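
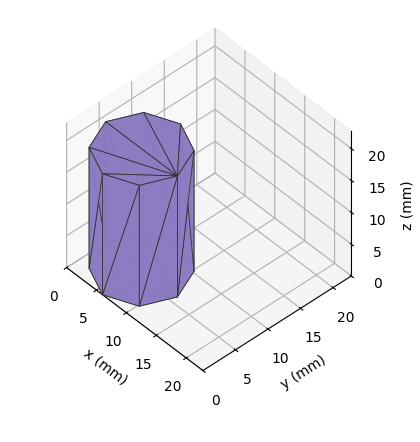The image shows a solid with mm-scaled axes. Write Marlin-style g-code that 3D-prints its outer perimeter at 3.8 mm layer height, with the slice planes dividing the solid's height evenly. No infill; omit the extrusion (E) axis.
Reading the render: the shape is a regular 8-sided prism (a cylinder approximated with 8 flat sides), circumscribed radius ≈ 6 mm, height ≈ 19 mm (dimensions read to the nearest mm from the axis ticks). For the g-code, the solid's height is divided into equal slices at the stated Δz and each level perimeter traced with G1 moves after a G0 lift.

; perimeter-only toolpath
G21 ; units = mm
G90 ; absolute positioning
G28 ; home
; layer 1
G0 Z3.8
G0 X12.0 Y6.0
G1 X10.2 Y10.2
G1 X6.0 Y12.0
G1 X1.8 Y10.2
G1 X0.0 Y6.0
G1 X1.8 Y1.8
G1 X6.0 Y0.0
G1 X10.2 Y1.8
G1 X12.0 Y6.0
; layer 2
G0 Z7.6
G0 X12.0 Y6.0
G1 X10.2 Y10.2
G1 X6.0 Y12.0
G1 X1.8 Y10.2
G1 X0.0 Y6.0
G1 X1.8 Y1.8
G1 X6.0 Y0.0
G1 X10.2 Y1.8
G1 X12.0 Y6.0
; layer 3
G0 Z11.4
G0 X12.0 Y6.0
G1 X10.2 Y10.2
G1 X6.0 Y12.0
G1 X1.8 Y10.2
G1 X0.0 Y6.0
G1 X1.8 Y1.8
G1 X6.0 Y0.0
G1 X10.2 Y1.8
G1 X12.0 Y6.0
; layer 4
G0 Z15.2
G0 X12.0 Y6.0
G1 X10.2 Y10.2
G1 X6.0 Y12.0
G1 X1.8 Y10.2
G1 X0.0 Y6.0
G1 X1.8 Y1.8
G1 X6.0 Y0.0
G1 X10.2 Y1.8
G1 X12.0 Y6.0
; layer 5
G0 Z19.0
G0 X12.0 Y6.0
G1 X10.2 Y10.2
G1 X6.0 Y12.0
G1 X1.8 Y10.2
G1 X0.0 Y6.0
G1 X1.8 Y1.8
G1 X6.0 Y0.0
G1 X10.2 Y1.8
G1 X12.0 Y6.0
M2 ; end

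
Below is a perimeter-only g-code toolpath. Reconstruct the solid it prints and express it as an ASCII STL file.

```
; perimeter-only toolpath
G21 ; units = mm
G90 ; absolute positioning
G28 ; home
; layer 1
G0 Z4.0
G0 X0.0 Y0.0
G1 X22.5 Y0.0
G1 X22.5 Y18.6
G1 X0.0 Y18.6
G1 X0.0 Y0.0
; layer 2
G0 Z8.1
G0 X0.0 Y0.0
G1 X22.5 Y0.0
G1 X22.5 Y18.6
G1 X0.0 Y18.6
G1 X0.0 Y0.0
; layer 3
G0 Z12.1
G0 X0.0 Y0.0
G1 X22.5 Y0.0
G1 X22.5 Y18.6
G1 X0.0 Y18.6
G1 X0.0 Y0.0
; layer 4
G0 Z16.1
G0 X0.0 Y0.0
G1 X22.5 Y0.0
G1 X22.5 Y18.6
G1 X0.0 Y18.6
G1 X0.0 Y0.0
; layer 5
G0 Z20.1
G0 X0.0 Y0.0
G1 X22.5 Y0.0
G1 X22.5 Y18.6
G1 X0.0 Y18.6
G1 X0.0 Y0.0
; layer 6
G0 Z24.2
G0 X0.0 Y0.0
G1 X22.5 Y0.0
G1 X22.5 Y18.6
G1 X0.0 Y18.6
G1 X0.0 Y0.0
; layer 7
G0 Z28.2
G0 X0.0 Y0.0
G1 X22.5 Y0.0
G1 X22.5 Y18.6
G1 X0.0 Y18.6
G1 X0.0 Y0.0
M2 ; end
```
solid part
  facet normal 0.0000 0.0000 -1.0000
    outer loop
      vertex 22.5 18.6 0.0
      vertex 22.5 0.0 0.0
      vertex 0.0 0.0 0.0
    endloop
  endfacet
  facet normal 0.0000 0.0000 -1.0000
    outer loop
      vertex 0.0 18.6 0.0
      vertex 22.5 18.6 0.0
      vertex 0.0 0.0 0.0
    endloop
  endfacet
  facet normal 0.0000 0.0000 1.0000
    outer loop
      vertex 0.0 0.0 28.2
      vertex 22.5 0.0 28.2
      vertex 22.5 18.6 28.2
    endloop
  endfacet
  facet normal 0.0000 0.0000 1.0000
    outer loop
      vertex 0.0 0.0 28.2
      vertex 22.5 18.6 28.2
      vertex 0.0 18.6 28.2
    endloop
  endfacet
  facet normal 0.0000 -1.0000 0.0000
    outer loop
      vertex 0.0 0.0 0.0
      vertex 22.5 0.0 0.0
      vertex 22.5 0.0 28.2
    endloop
  endfacet
  facet normal 0.0000 -1.0000 0.0000
    outer loop
      vertex 0.0 0.0 0.0
      vertex 22.5 0.0 28.2
      vertex 0.0 0.0 28.2
    endloop
  endfacet
  facet normal 0.0000 1.0000 0.0000
    outer loop
      vertex 22.5 18.6 28.2
      vertex 22.5 18.6 0.0
      vertex 0.0 18.6 0.0
    endloop
  endfacet
  facet normal 0.0000 1.0000 0.0000
    outer loop
      vertex 0.0 18.6 28.2
      vertex 22.5 18.6 28.2
      vertex 0.0 18.6 0.0
    endloop
  endfacet
  facet normal -1.0000 0.0000 0.0000
    outer loop
      vertex 0.0 18.6 28.2
      vertex 0.0 18.6 0.0
      vertex 0.0 0.0 0.0
    endloop
  endfacet
  facet normal -1.0000 0.0000 0.0000
    outer loop
      vertex 0.0 0.0 28.2
      vertex 0.0 18.6 28.2
      vertex 0.0 0.0 0.0
    endloop
  endfacet
  facet normal 1.0000 0.0000 0.0000
    outer loop
      vertex 22.5 0.0 0.0
      vertex 22.5 18.6 0.0
      vertex 22.5 18.6 28.2
    endloop
  endfacet
  facet normal 1.0000 0.0000 0.0000
    outer loop
      vertex 22.5 0.0 0.0
      vertex 22.5 18.6 28.2
      vertex 22.5 0.0 28.2
    endloop
  endfacet
endsolid part

The G0 Z moves step by Δz≈4.0 mm. Every layer's G1 loop is the same polygon, so the solid is a straight extrusion of it from z=0 to z≈28.2. Closing with flat bottom and top caps and triangulating gives 12 facets — a rectangular box, roughly 22.5 × 18.6 mm footprint and 28.2 mm tall.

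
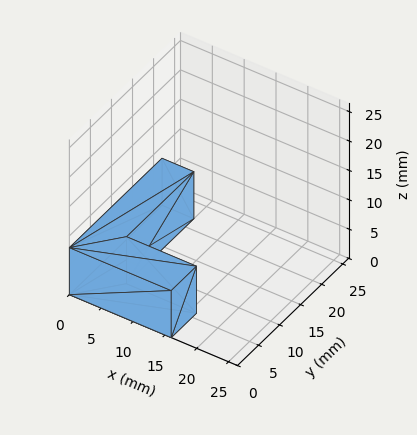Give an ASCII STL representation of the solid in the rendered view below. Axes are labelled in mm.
Reading the render: the shape is an L-shaped prism: outer 16 × 22 mm, arm thicknesses ≈ 6 mm (horizontal) and 5 mm (vertical), extruded 8 mm in z (dimensions read to the nearest mm from the axis ticks). For the STL, each face is triangulated and given an outward normal.

solid part
  facet normal 0.0000 0.0000 -1.0000
    outer loop
      vertex 16.00 6.00 0.00
      vertex 16.00 0.00 0.00
      vertex 0.00 0.00 0.00
    endloop
  endfacet
  facet normal 0.0000 0.0000 -1.0000
    outer loop
      vertex 5.00 6.00 0.00
      vertex 16.00 6.00 0.00
      vertex 0.00 0.00 0.00
    endloop
  endfacet
  facet normal 0.0000 0.0000 -1.0000
    outer loop
      vertex 5.00 22.00 0.00
      vertex 5.00 6.00 0.00
      vertex 0.00 0.00 0.00
    endloop
  endfacet
  facet normal 0.0000 0.0000 -1.0000
    outer loop
      vertex 0.00 22.00 0.00
      vertex 5.00 22.00 0.00
      vertex 0.00 0.00 0.00
    endloop
  endfacet
  facet normal 0.0000 0.0000 1.0000
    outer loop
      vertex 0.00 0.00 8.00
      vertex 16.00 0.00 8.00
      vertex 16.00 6.00 8.00
    endloop
  endfacet
  facet normal 0.0000 0.0000 1.0000
    outer loop
      vertex 0.00 0.00 8.00
      vertex 16.00 6.00 8.00
      vertex 5.00 6.00 8.00
    endloop
  endfacet
  facet normal 0.0000 0.0000 1.0000
    outer loop
      vertex 0.00 0.00 8.00
      vertex 5.00 6.00 8.00
      vertex 5.00 22.00 8.00
    endloop
  endfacet
  facet normal 0.0000 0.0000 1.0000
    outer loop
      vertex 0.00 0.00 8.00
      vertex 5.00 22.00 8.00
      vertex 0.00 22.00 8.00
    endloop
  endfacet
  facet normal 0.0000 -1.0000 0.0000
    outer loop
      vertex 0.00 0.00 0.00
      vertex 16.00 0.00 0.00
      vertex 16.00 0.00 8.00
    endloop
  endfacet
  facet normal 0.0000 -1.0000 0.0000
    outer loop
      vertex 0.00 0.00 0.00
      vertex 16.00 0.00 8.00
      vertex 0.00 0.00 8.00
    endloop
  endfacet
  facet normal 1.0000 0.0000 0.0000
    outer loop
      vertex 16.00 0.00 0.00
      vertex 16.00 6.00 0.00
      vertex 16.00 6.00 8.00
    endloop
  endfacet
  facet normal 1.0000 0.0000 0.0000
    outer loop
      vertex 16.00 0.00 0.00
      vertex 16.00 6.00 8.00
      vertex 16.00 0.00 8.00
    endloop
  endfacet
  facet normal 0.0000 1.0000 0.0000
    outer loop
      vertex 16.00 6.00 0.00
      vertex 5.00 6.00 0.00
      vertex 5.00 6.00 8.00
    endloop
  endfacet
  facet normal 0.0000 1.0000 0.0000
    outer loop
      vertex 16.00 6.00 0.00
      vertex 5.00 6.00 8.00
      vertex 16.00 6.00 8.00
    endloop
  endfacet
  facet normal 1.0000 0.0000 0.0000
    outer loop
      vertex 5.00 6.00 0.00
      vertex 5.00 22.00 0.00
      vertex 5.00 22.00 8.00
    endloop
  endfacet
  facet normal 1.0000 0.0000 0.0000
    outer loop
      vertex 5.00 6.00 0.00
      vertex 5.00 22.00 8.00
      vertex 5.00 6.00 8.00
    endloop
  endfacet
  facet normal 0.0000 1.0000 0.0000
    outer loop
      vertex 5.00 22.00 0.00
      vertex 0.00 22.00 0.00
      vertex 0.00 22.00 8.00
    endloop
  endfacet
  facet normal 0.0000 1.0000 0.0000
    outer loop
      vertex 5.00 22.00 0.00
      vertex 0.00 22.00 8.00
      vertex 5.00 22.00 8.00
    endloop
  endfacet
  facet normal -1.0000 0.0000 0.0000
    outer loop
      vertex 0.00 22.00 0.00
      vertex 0.00 0.00 0.00
      vertex 0.00 0.00 8.00
    endloop
  endfacet
  facet normal -1.0000 0.0000 0.0000
    outer loop
      vertex 0.00 22.00 0.00
      vertex 0.00 0.00 8.00
      vertex 0.00 22.00 8.00
    endloop
  endfacet
endsolid part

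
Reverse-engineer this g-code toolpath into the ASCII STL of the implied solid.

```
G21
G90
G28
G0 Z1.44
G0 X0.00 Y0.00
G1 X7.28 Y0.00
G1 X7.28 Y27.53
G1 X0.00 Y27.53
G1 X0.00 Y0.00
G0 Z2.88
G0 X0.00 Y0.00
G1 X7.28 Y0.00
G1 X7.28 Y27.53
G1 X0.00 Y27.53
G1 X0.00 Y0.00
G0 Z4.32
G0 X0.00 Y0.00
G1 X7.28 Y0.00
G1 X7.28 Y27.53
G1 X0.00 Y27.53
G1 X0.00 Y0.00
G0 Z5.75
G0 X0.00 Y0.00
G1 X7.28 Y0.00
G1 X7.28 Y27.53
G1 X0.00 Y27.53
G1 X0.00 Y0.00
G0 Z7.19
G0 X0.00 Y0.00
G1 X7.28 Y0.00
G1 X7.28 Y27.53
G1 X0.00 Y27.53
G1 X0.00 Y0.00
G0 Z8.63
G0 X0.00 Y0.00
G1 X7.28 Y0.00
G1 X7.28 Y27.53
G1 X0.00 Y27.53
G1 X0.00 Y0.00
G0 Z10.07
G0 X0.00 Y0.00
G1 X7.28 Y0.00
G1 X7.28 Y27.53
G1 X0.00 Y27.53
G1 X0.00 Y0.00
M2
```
solid part
  facet normal 0.0000 0.0000 -1.0000
    outer loop
      vertex 7.28 27.53 0.00
      vertex 7.28 0.00 0.00
      vertex 0.00 0.00 0.00
    endloop
  endfacet
  facet normal 0.0000 0.0000 -1.0000
    outer loop
      vertex 0.00 27.53 0.00
      vertex 7.28 27.53 0.00
      vertex 0.00 0.00 0.00
    endloop
  endfacet
  facet normal 0.0000 0.0000 1.0000
    outer loop
      vertex 0.00 0.00 10.07
      vertex 7.28 0.00 10.07
      vertex 7.28 27.53 10.07
    endloop
  endfacet
  facet normal 0.0000 0.0000 1.0000
    outer loop
      vertex 0.00 0.00 10.07
      vertex 7.28 27.53 10.07
      vertex 0.00 27.53 10.07
    endloop
  endfacet
  facet normal 0.0000 -1.0000 0.0000
    outer loop
      vertex 0.00 0.00 0.00
      vertex 7.28 0.00 0.00
      vertex 7.28 0.00 10.07
    endloop
  endfacet
  facet normal 0.0000 -1.0000 0.0000
    outer loop
      vertex 0.00 0.00 0.00
      vertex 7.28 0.00 10.07
      vertex 0.00 0.00 10.07
    endloop
  endfacet
  facet normal 0.0000 1.0000 0.0000
    outer loop
      vertex 7.28 27.53 10.07
      vertex 7.28 27.53 0.00
      vertex 0.00 27.53 0.00
    endloop
  endfacet
  facet normal 0.0000 1.0000 0.0000
    outer loop
      vertex 0.00 27.53 10.07
      vertex 7.28 27.53 10.07
      vertex 0.00 27.53 0.00
    endloop
  endfacet
  facet normal -1.0000 0.0000 0.0000
    outer loop
      vertex 0.00 27.53 10.07
      vertex 0.00 27.53 0.00
      vertex 0.00 0.00 0.00
    endloop
  endfacet
  facet normal -1.0000 0.0000 0.0000
    outer loop
      vertex 0.00 0.00 10.07
      vertex 0.00 27.53 10.07
      vertex 0.00 0.00 0.00
    endloop
  endfacet
  facet normal 1.0000 0.0000 0.0000
    outer loop
      vertex 7.28 0.00 0.00
      vertex 7.28 27.53 0.00
      vertex 7.28 27.53 10.07
    endloop
  endfacet
  facet normal 1.0000 0.0000 0.0000
    outer loop
      vertex 7.28 0.00 0.00
      vertex 7.28 27.53 10.07
      vertex 7.28 0.00 10.07
    endloop
  endfacet
endsolid part

The G0 Z moves step by Δz≈1.44 mm. Every layer's G1 loop is the same polygon, so the solid is a straight extrusion of it from z=0 to z≈10.1. Closing with flat bottom and top caps and triangulating gives 12 facets — a rectangular box, roughly 7.28 × 27.5 mm footprint and 10.1 mm tall.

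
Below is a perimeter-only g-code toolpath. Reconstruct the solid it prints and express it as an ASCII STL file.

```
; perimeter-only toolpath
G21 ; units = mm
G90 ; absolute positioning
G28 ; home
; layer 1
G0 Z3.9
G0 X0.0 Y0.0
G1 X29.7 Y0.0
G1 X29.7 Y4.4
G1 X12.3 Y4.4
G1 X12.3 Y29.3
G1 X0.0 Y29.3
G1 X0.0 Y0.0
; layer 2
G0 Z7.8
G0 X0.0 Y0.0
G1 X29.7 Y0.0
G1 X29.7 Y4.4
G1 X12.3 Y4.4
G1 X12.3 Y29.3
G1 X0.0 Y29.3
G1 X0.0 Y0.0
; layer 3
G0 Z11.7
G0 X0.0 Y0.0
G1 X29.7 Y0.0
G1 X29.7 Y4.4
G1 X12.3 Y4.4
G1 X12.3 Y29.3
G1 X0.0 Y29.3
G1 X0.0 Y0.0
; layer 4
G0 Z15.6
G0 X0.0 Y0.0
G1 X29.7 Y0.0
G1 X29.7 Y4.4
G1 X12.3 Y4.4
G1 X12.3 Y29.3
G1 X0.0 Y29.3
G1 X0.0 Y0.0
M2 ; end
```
solid part
  facet normal 0.0000 0.0000 -1.0000
    outer loop
      vertex 29.7 4.4 0.0
      vertex 29.7 0.0 0.0
      vertex 0.0 0.0 0.0
    endloop
  endfacet
  facet normal 0.0000 0.0000 -1.0000
    outer loop
      vertex 12.3 4.4 0.0
      vertex 29.7 4.4 0.0
      vertex 0.0 0.0 0.0
    endloop
  endfacet
  facet normal 0.0000 0.0000 -1.0000
    outer loop
      vertex 12.3 29.3 0.0
      vertex 12.3 4.4 0.0
      vertex 0.0 0.0 0.0
    endloop
  endfacet
  facet normal 0.0000 0.0000 -1.0000
    outer loop
      vertex 0.0 29.3 0.0
      vertex 12.3 29.3 0.0
      vertex 0.0 0.0 0.0
    endloop
  endfacet
  facet normal 0.0000 0.0000 1.0000
    outer loop
      vertex 0.0 0.0 15.6
      vertex 29.7 0.0 15.6
      vertex 29.7 4.4 15.6
    endloop
  endfacet
  facet normal 0.0000 0.0000 1.0000
    outer loop
      vertex 0.0 0.0 15.6
      vertex 29.7 4.4 15.6
      vertex 12.3 4.4 15.6
    endloop
  endfacet
  facet normal 0.0000 0.0000 1.0000
    outer loop
      vertex 0.0 0.0 15.6
      vertex 12.3 4.4 15.6
      vertex 12.3 29.3 15.6
    endloop
  endfacet
  facet normal 0.0000 0.0000 1.0000
    outer loop
      vertex 0.0 0.0 15.6
      vertex 12.3 29.3 15.6
      vertex 0.0 29.3 15.6
    endloop
  endfacet
  facet normal 0.0000 -1.0000 0.0000
    outer loop
      vertex 0.0 0.0 0.0
      vertex 29.7 0.0 0.0
      vertex 29.7 0.0 15.6
    endloop
  endfacet
  facet normal 0.0000 -1.0000 0.0000
    outer loop
      vertex 0.0 0.0 0.0
      vertex 29.7 0.0 15.6
      vertex 0.0 0.0 15.6
    endloop
  endfacet
  facet normal 1.0000 0.0000 0.0000
    outer loop
      vertex 29.7 0.0 0.0
      vertex 29.7 4.4 0.0
      vertex 29.7 4.4 15.6
    endloop
  endfacet
  facet normal 1.0000 0.0000 0.0000
    outer loop
      vertex 29.7 0.0 0.0
      vertex 29.7 4.4 15.6
      vertex 29.7 0.0 15.6
    endloop
  endfacet
  facet normal 0.0000 1.0000 0.0000
    outer loop
      vertex 29.7 4.4 0.0
      vertex 12.3 4.4 0.0
      vertex 12.3 4.4 15.6
    endloop
  endfacet
  facet normal 0.0000 1.0000 0.0000
    outer loop
      vertex 29.7 4.4 0.0
      vertex 12.3 4.4 15.6
      vertex 29.7 4.4 15.6
    endloop
  endfacet
  facet normal 1.0000 0.0000 0.0000
    outer loop
      vertex 12.3 4.4 0.0
      vertex 12.3 29.3 0.0
      vertex 12.3 29.3 15.6
    endloop
  endfacet
  facet normal 1.0000 0.0000 0.0000
    outer loop
      vertex 12.3 4.4 0.0
      vertex 12.3 29.3 15.6
      vertex 12.3 4.4 15.6
    endloop
  endfacet
  facet normal 0.0000 1.0000 0.0000
    outer loop
      vertex 12.3 29.3 0.0
      vertex 0.0 29.3 0.0
      vertex 0.0 29.3 15.6
    endloop
  endfacet
  facet normal 0.0000 1.0000 0.0000
    outer loop
      vertex 12.3 29.3 0.0
      vertex 0.0 29.3 15.6
      vertex 12.3 29.3 15.6
    endloop
  endfacet
  facet normal -1.0000 0.0000 0.0000
    outer loop
      vertex 0.0 29.3 0.0
      vertex 0.0 0.0 0.0
      vertex 0.0 0.0 15.6
    endloop
  endfacet
  facet normal -1.0000 0.0000 0.0000
    outer loop
      vertex 0.0 29.3 0.0
      vertex 0.0 0.0 15.6
      vertex 0.0 29.3 15.6
    endloop
  endfacet
endsolid part

The G0 Z moves step by Δz≈3.9 mm. Every layer's G1 loop is the same polygon, so the solid is a straight extrusion of it from z=0 to z≈15.6. Closing with flat bottom and top caps and triangulating gives 20 facets — an L-shaped prism: outer 29.7 × 29.3 mm, arm thicknesses ≈ 4.4 mm (horizontal) and 12.3 mm (vertical), extruded 15.6 mm in z.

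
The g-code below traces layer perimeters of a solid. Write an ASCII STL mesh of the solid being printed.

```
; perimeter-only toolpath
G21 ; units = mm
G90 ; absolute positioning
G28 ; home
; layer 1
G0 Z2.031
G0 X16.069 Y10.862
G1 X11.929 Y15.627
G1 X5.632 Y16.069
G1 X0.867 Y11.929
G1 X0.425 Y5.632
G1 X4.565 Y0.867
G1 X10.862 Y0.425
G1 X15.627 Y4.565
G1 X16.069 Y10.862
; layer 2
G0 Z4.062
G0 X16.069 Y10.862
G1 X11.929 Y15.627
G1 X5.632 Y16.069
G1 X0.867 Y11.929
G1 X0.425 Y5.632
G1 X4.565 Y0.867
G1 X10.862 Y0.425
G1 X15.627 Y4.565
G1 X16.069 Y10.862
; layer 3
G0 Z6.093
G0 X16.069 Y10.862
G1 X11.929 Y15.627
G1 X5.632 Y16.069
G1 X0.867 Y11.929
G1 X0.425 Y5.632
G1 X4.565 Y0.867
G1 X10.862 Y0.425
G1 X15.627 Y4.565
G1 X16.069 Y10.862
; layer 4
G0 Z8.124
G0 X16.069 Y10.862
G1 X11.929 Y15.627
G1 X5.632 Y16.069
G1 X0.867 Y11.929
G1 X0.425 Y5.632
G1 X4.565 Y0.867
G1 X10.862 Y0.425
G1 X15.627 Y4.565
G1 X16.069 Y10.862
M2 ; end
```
solid part
  facet normal 0.0000 0.0000 -1.0000
    outer loop
      vertex 5.632 16.069 0.000
      vertex 11.929 15.627 0.000
      vertex 16.069 10.862 0.000
    endloop
  endfacet
  facet normal 0.0000 0.0000 -1.0000
    outer loop
      vertex 0.867 11.929 0.000
      vertex 5.632 16.069 0.000
      vertex 16.069 10.862 0.000
    endloop
  endfacet
  facet normal 0.0000 0.0000 -1.0000
    outer loop
      vertex 0.425 5.632 0.000
      vertex 0.867 11.929 0.000
      vertex 16.069 10.862 0.000
    endloop
  endfacet
  facet normal 0.0000 0.0000 -1.0000
    outer loop
      vertex 4.565 0.867 0.000
      vertex 0.425 5.632 0.000
      vertex 16.069 10.862 0.000
    endloop
  endfacet
  facet normal 0.0000 0.0000 -1.0000
    outer loop
      vertex 10.862 0.425 0.000
      vertex 4.565 0.867 0.000
      vertex 16.069 10.862 0.000
    endloop
  endfacet
  facet normal 0.0000 0.0000 -1.0000
    outer loop
      vertex 15.627 4.565 0.000
      vertex 10.862 0.425 0.000
      vertex 16.069 10.862 0.000
    endloop
  endfacet
  facet normal 0.0000 0.0000 1.0000
    outer loop
      vertex 16.069 10.862 8.124
      vertex 11.929 15.627 8.124
      vertex 5.632 16.069 8.124
    endloop
  endfacet
  facet normal 0.0000 0.0000 1.0000
    outer loop
      vertex 16.069 10.862 8.124
      vertex 5.632 16.069 8.124
      vertex 0.867 11.929 8.124
    endloop
  endfacet
  facet normal 0.0000 0.0000 1.0000
    outer loop
      vertex 16.069 10.862 8.124
      vertex 0.867 11.929 8.124
      vertex 0.425 5.632 8.124
    endloop
  endfacet
  facet normal 0.0000 0.0000 1.0000
    outer loop
      vertex 16.069 10.862 8.124
      vertex 0.425 5.632 8.124
      vertex 4.565 0.867 8.124
    endloop
  endfacet
  facet normal 0.0000 0.0000 1.0000
    outer loop
      vertex 16.069 10.862 8.124
      vertex 4.565 0.867 8.124
      vertex 10.862 0.425 8.124
    endloop
  endfacet
  facet normal 0.0000 0.0000 1.0000
    outer loop
      vertex 16.069 10.862 8.124
      vertex 10.862 0.425 8.124
      vertex 15.627 4.565 8.124
    endloop
  endfacet
  facet normal 0.7549 0.6559 0.0000
    outer loop
      vertex 16.069 10.862 0.000
      vertex 11.929 15.627 0.000
      vertex 11.929 15.627 8.124
    endloop
  endfacet
  facet normal 0.7549 0.6559 0.0000
    outer loop
      vertex 16.069 10.862 0.000
      vertex 11.929 15.627 8.124
      vertex 16.069 10.862 8.124
    endloop
  endfacet
  facet normal 0.0700 0.9975 0.0000
    outer loop
      vertex 11.929 15.627 0.000
      vertex 5.632 16.069 0.000
      vertex 5.632 16.069 8.124
    endloop
  endfacet
  facet normal 0.0700 0.9975 0.0000
    outer loop
      vertex 11.929 15.627 0.000
      vertex 5.632 16.069 8.124
      vertex 11.929 15.627 8.124
    endloop
  endfacet
  facet normal -0.6559 0.7549 0.0000
    outer loop
      vertex 5.632 16.069 0.000
      vertex 0.867 11.929 0.000
      vertex 0.867 11.929 8.124
    endloop
  endfacet
  facet normal -0.6559 0.7549 0.0000
    outer loop
      vertex 5.632 16.069 0.000
      vertex 0.867 11.929 8.124
      vertex 5.632 16.069 8.124
    endloop
  endfacet
  facet normal -0.9975 0.0700 0.0000
    outer loop
      vertex 0.867 11.929 0.000
      vertex 0.425 5.632 0.000
      vertex 0.425 5.632 8.124
    endloop
  endfacet
  facet normal -0.9975 0.0700 0.0000
    outer loop
      vertex 0.867 11.929 0.000
      vertex 0.425 5.632 8.124
      vertex 0.867 11.929 8.124
    endloop
  endfacet
  facet normal -0.7549 -0.6559 0.0000
    outer loop
      vertex 0.425 5.632 0.000
      vertex 4.565 0.867 0.000
      vertex 4.565 0.867 8.124
    endloop
  endfacet
  facet normal -0.7549 -0.6559 0.0000
    outer loop
      vertex 0.425 5.632 0.000
      vertex 4.565 0.867 8.124
      vertex 0.425 5.632 8.124
    endloop
  endfacet
  facet normal -0.0700 -0.9975 0.0000
    outer loop
      vertex 4.565 0.867 0.000
      vertex 10.862 0.425 0.000
      vertex 10.862 0.425 8.124
    endloop
  endfacet
  facet normal -0.0700 -0.9975 0.0000
    outer loop
      vertex 4.565 0.867 0.000
      vertex 10.862 0.425 8.124
      vertex 4.565 0.867 8.124
    endloop
  endfacet
  facet normal 0.6559 -0.7549 0.0000
    outer loop
      vertex 10.862 0.425 0.000
      vertex 15.627 4.565 0.000
      vertex 15.627 4.565 8.124
    endloop
  endfacet
  facet normal 0.6559 -0.7549 0.0000
    outer loop
      vertex 10.862 0.425 0.000
      vertex 15.627 4.565 8.124
      vertex 10.862 0.425 8.124
    endloop
  endfacet
  facet normal 0.9975 -0.0700 0.0000
    outer loop
      vertex 15.627 4.565 0.000
      vertex 16.069 10.862 0.000
      vertex 16.069 10.862 8.124
    endloop
  endfacet
  facet normal 0.9975 -0.0700 0.0000
    outer loop
      vertex 15.627 4.565 0.000
      vertex 16.069 10.862 8.124
      vertex 15.627 4.565 8.124
    endloop
  endfacet
endsolid part

The G0 Z moves step by Δz≈2.031 mm. Every layer's G1 loop is the same polygon, so the solid is a straight extrusion of it from z=0 to z≈8.12. Closing with flat bottom and top caps and triangulating gives 28 facets — a regular 8-sided prism (a cylinder approximated with 8 flat sides), circumscribed radius ≈ 8.25 mm, height ≈ 8.12 mm.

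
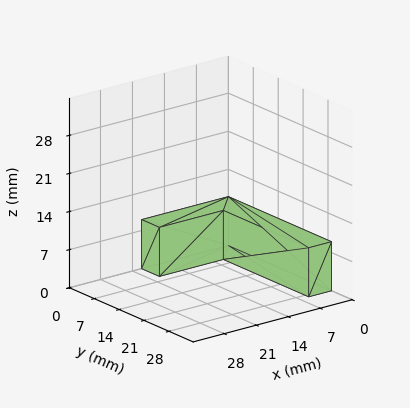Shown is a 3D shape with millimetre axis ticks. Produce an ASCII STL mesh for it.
Reading the render: the shape is an L-shaped prism: outer 19 × 29 mm, arm thicknesses ≈ 5 mm (horizontal) and 5 mm (vertical), extruded 9 mm in z (dimensions read to the nearest mm from the axis ticks). For the STL, each face is triangulated and given an outward normal.

solid part
  facet normal 0.0000 0.0000 -1.0000
    outer loop
      vertex 19.00 5.00 0.00
      vertex 19.00 0.00 0.00
      vertex 0.00 0.00 0.00
    endloop
  endfacet
  facet normal 0.0000 0.0000 -1.0000
    outer loop
      vertex 5.00 5.00 0.00
      vertex 19.00 5.00 0.00
      vertex 0.00 0.00 0.00
    endloop
  endfacet
  facet normal 0.0000 0.0000 -1.0000
    outer loop
      vertex 5.00 29.00 0.00
      vertex 5.00 5.00 0.00
      vertex 0.00 0.00 0.00
    endloop
  endfacet
  facet normal 0.0000 0.0000 -1.0000
    outer loop
      vertex 0.00 29.00 0.00
      vertex 5.00 29.00 0.00
      vertex 0.00 0.00 0.00
    endloop
  endfacet
  facet normal 0.0000 0.0000 1.0000
    outer loop
      vertex 0.00 0.00 9.00
      vertex 19.00 0.00 9.00
      vertex 19.00 5.00 9.00
    endloop
  endfacet
  facet normal 0.0000 0.0000 1.0000
    outer loop
      vertex 0.00 0.00 9.00
      vertex 19.00 5.00 9.00
      vertex 5.00 5.00 9.00
    endloop
  endfacet
  facet normal 0.0000 0.0000 1.0000
    outer loop
      vertex 0.00 0.00 9.00
      vertex 5.00 5.00 9.00
      vertex 5.00 29.00 9.00
    endloop
  endfacet
  facet normal 0.0000 0.0000 1.0000
    outer loop
      vertex 0.00 0.00 9.00
      vertex 5.00 29.00 9.00
      vertex 0.00 29.00 9.00
    endloop
  endfacet
  facet normal 0.0000 -1.0000 0.0000
    outer loop
      vertex 0.00 0.00 0.00
      vertex 19.00 0.00 0.00
      vertex 19.00 0.00 9.00
    endloop
  endfacet
  facet normal 0.0000 -1.0000 0.0000
    outer loop
      vertex 0.00 0.00 0.00
      vertex 19.00 0.00 9.00
      vertex 0.00 0.00 9.00
    endloop
  endfacet
  facet normal 1.0000 0.0000 0.0000
    outer loop
      vertex 19.00 0.00 0.00
      vertex 19.00 5.00 0.00
      vertex 19.00 5.00 9.00
    endloop
  endfacet
  facet normal 1.0000 0.0000 0.0000
    outer loop
      vertex 19.00 0.00 0.00
      vertex 19.00 5.00 9.00
      vertex 19.00 0.00 9.00
    endloop
  endfacet
  facet normal 0.0000 1.0000 0.0000
    outer loop
      vertex 19.00 5.00 0.00
      vertex 5.00 5.00 0.00
      vertex 5.00 5.00 9.00
    endloop
  endfacet
  facet normal 0.0000 1.0000 0.0000
    outer loop
      vertex 19.00 5.00 0.00
      vertex 5.00 5.00 9.00
      vertex 19.00 5.00 9.00
    endloop
  endfacet
  facet normal 1.0000 0.0000 0.0000
    outer loop
      vertex 5.00 5.00 0.00
      vertex 5.00 29.00 0.00
      vertex 5.00 29.00 9.00
    endloop
  endfacet
  facet normal 1.0000 0.0000 0.0000
    outer loop
      vertex 5.00 5.00 0.00
      vertex 5.00 29.00 9.00
      vertex 5.00 5.00 9.00
    endloop
  endfacet
  facet normal 0.0000 1.0000 0.0000
    outer loop
      vertex 5.00 29.00 0.00
      vertex 0.00 29.00 0.00
      vertex 0.00 29.00 9.00
    endloop
  endfacet
  facet normal 0.0000 1.0000 0.0000
    outer loop
      vertex 5.00 29.00 0.00
      vertex 0.00 29.00 9.00
      vertex 5.00 29.00 9.00
    endloop
  endfacet
  facet normal -1.0000 0.0000 0.0000
    outer loop
      vertex 0.00 29.00 0.00
      vertex 0.00 0.00 0.00
      vertex 0.00 0.00 9.00
    endloop
  endfacet
  facet normal -1.0000 0.0000 0.0000
    outer loop
      vertex 0.00 29.00 0.00
      vertex 0.00 0.00 9.00
      vertex 0.00 29.00 9.00
    endloop
  endfacet
endsolid part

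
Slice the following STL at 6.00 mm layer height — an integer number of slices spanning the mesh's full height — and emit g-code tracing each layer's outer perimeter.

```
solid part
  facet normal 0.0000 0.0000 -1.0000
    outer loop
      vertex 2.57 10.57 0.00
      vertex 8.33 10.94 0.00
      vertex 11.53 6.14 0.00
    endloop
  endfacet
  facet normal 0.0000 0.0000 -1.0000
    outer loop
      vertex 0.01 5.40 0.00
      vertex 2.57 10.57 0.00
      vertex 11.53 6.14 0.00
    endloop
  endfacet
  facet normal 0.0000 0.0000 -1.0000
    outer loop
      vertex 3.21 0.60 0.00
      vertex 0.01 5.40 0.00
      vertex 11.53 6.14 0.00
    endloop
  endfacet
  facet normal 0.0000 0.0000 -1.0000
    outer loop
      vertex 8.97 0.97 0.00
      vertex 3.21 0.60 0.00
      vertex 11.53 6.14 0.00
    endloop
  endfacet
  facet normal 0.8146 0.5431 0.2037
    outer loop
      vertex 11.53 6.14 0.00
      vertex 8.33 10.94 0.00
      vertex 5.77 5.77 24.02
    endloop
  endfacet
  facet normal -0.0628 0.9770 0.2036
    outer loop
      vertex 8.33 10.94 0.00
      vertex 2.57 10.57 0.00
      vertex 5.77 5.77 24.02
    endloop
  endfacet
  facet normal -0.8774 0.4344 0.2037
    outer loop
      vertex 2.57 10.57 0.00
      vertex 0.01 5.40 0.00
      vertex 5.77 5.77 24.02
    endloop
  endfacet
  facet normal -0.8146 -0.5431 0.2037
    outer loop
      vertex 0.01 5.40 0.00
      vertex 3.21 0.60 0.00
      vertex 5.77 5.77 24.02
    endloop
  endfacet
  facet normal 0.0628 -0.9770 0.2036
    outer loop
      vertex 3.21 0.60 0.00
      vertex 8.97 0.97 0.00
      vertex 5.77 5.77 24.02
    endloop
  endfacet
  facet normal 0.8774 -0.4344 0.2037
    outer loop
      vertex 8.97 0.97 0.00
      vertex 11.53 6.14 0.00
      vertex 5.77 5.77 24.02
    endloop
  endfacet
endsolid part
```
; perimeter-only toolpath
G21 ; units = mm
G90 ; absolute positioning
G28 ; home
; layer 1
G0 Z6.00
G0 X10.09 Y6.05
G1 X7.69 Y9.65
G1 X3.37 Y9.37
G1 X1.45 Y5.49
G1 X3.85 Y1.89
G1 X8.17 Y2.17
G1 X10.09 Y6.05
; layer 2
G0 Z12.01
G0 X8.65 Y5.96
G1 X7.05 Y8.36
G1 X4.17 Y8.17
G1 X2.89 Y5.58
G1 X4.49 Y3.18
G1 X7.37 Y3.37
G1 X8.65 Y5.96
; layer 3
G0 Z18.02
G0 X7.21 Y5.86
G1 X6.41 Y7.06
G1 X4.97 Y6.97
G1 X4.33 Y5.68
G1 X5.13 Y4.48
G1 X6.57 Y4.57
G1 X7.21 Y5.86
M2 ; end

The solid is a regular 6-sided pyramid, base circumscribed radius ≈ 5.77 mm, apex at z ≈ 24 mm. Slicing at Δz = 6.00 mm — 4 equal slices spanning the solid's height, so layer i sits at z = i·h/4 — gives 3 non-empty perimeters. Each is a 6-segment closed polygon; G0 lifts to the layer z and rapids to the start vertex, then G1 traces the edges. The cross-section shrinks linearly with z (the slice at the apex is degenerate and omitted).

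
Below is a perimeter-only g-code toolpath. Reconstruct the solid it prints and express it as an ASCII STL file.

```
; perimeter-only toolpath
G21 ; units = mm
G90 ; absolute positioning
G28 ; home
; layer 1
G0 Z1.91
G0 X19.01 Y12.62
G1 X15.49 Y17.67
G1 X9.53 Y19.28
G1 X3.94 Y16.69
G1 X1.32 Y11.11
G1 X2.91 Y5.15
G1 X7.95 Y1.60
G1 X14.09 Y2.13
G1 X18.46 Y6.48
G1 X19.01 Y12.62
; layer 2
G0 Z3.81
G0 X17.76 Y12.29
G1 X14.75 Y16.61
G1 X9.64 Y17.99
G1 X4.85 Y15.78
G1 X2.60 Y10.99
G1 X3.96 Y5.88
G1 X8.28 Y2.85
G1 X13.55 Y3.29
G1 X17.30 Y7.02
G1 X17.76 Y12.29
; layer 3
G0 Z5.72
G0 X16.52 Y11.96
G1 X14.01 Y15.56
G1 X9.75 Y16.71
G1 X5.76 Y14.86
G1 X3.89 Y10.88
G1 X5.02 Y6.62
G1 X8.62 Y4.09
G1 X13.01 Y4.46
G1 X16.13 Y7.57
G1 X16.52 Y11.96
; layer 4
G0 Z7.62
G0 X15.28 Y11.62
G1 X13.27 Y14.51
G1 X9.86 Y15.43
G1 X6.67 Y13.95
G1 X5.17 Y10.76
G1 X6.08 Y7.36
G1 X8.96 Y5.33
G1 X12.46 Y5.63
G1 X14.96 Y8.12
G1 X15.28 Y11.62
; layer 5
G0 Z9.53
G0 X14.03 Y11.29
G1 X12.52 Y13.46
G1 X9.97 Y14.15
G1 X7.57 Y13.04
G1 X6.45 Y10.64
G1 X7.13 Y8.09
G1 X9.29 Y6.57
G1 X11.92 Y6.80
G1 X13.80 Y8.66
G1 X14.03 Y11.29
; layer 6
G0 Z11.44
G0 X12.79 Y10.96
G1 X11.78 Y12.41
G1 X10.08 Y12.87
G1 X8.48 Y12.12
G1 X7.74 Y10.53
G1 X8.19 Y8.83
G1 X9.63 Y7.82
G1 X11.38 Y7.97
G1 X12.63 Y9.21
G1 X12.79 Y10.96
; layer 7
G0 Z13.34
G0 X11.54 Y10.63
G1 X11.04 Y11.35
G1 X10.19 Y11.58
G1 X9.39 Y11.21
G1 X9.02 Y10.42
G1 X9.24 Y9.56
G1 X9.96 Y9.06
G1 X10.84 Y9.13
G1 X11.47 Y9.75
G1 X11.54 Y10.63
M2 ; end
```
solid part
  facet normal 0.0000 0.0000 -1.0000
    outer loop
      vertex 9.42 20.56 0.00
      vertex 16.23 18.72 0.00
      vertex 20.25 12.95 0.00
    endloop
  endfacet
  facet normal 0.0000 0.0000 -1.0000
    outer loop
      vertex 3.03 17.60 0.00
      vertex 9.42 20.56 0.00
      vertex 20.25 12.95 0.00
    endloop
  endfacet
  facet normal 0.0000 0.0000 -1.0000
    outer loop
      vertex 0.04 11.22 0.00
      vertex 3.03 17.60 0.00
      vertex 20.25 12.95 0.00
    endloop
  endfacet
  facet normal 0.0000 0.0000 -1.0000
    outer loop
      vertex 1.85 4.41 0.00
      vertex 0.04 11.22 0.00
      vertex 20.25 12.95 0.00
    endloop
  endfacet
  facet normal 0.0000 0.0000 -1.0000
    outer loop
      vertex 7.61 0.36 0.00
      vertex 1.85 4.41 0.00
      vertex 20.25 12.95 0.00
    endloop
  endfacet
  facet normal 0.0000 0.0000 -1.0000
    outer loop
      vertex 14.63 0.96 0.00
      vertex 7.61 0.36 0.00
      vertex 20.25 12.95 0.00
    endloop
  endfacet
  facet normal 0.0000 0.0000 -1.0000
    outer loop
      vertex 19.63 5.93 0.00
      vertex 14.63 0.96 0.00
      vertex 20.25 12.95 0.00
    endloop
  endfacet
  facet normal 0.6928 0.4826 0.5359
    outer loop
      vertex 20.25 12.95 0.00
      vertex 16.23 18.72 0.00
      vertex 10.30 10.30 15.25
    endloop
  endfacet
  facet normal 0.2202 0.8152 0.5357
    outer loop
      vertex 16.23 18.72 0.00
      vertex 9.42 20.56 0.00
      vertex 10.30 10.30 15.25
    endloop
  endfacet
  facet normal -0.3549 0.7661 0.5359
    outer loop
      vertex 9.42 20.56 0.00
      vertex 3.03 17.60 0.00
      vertex 10.30 10.30 15.25
    endloop
  endfacet
  facet normal -0.7645 0.3583 0.5359
    outer loop
      vertex 3.03 17.60 0.00
      vertex 0.04 11.22 0.00
      vertex 10.30 10.30 15.25
    endloop
  endfacet
  facet normal -0.8160 -0.2169 0.5359
    outer loop
      vertex 0.04 11.22 0.00
      vertex 1.85 4.41 0.00
      vertex 10.30 10.30 15.25
    endloop
  endfacet
  facet normal -0.4856 -0.6907 0.5358
    outer loop
      vertex 1.85 4.41 0.00
      vertex 7.61 0.36 0.00
      vertex 10.30 10.30 15.25
    endloop
  endfacet
  facet normal 0.0719 -0.8413 0.5357
    outer loop
      vertex 7.61 0.36 0.00
      vertex 14.63 0.96 0.00
      vertex 10.30 10.30 15.25
    endloop
  endfacet
  facet normal 0.5953 -0.5988 0.5358
    outer loop
      vertex 14.63 0.96 0.00
      vertex 19.63 5.93 0.00
      vertex 10.30 10.30 15.25
    endloop
  endfacet
  facet normal 0.8410 -0.0743 0.5358
    outer loop
      vertex 19.63 5.93 0.00
      vertex 20.25 12.95 0.00
      vertex 10.30 10.30 15.25
    endloop
  endfacet
endsolid part

The G0 Z moves step by Δz≈1.91 mm. The G1 loops shrink linearly with z, so the solid tapers from its base footprint up to z≈15.2. Closing with a flat bottom cap and the tapered top and triangulating gives 16 facets — a regular 9-sided pyramid, base circumscribed radius ≈ 10.3 mm, apex at z ≈ 15.2 mm.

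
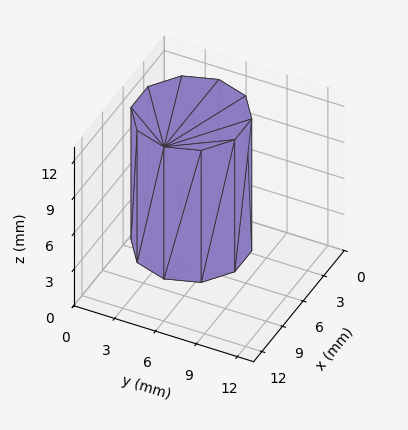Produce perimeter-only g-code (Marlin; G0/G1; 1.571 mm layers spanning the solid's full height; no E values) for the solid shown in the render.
Reading the render: the shape is a regular 10-sided prism (a cylinder approximated with 10 flat sides), circumscribed radius ≈ 4 mm, height ≈ 11 mm (dimensions read to the nearest mm from the axis ticks). For the g-code, the solid's height is divided into equal slices at the stated Δz and each level perimeter traced with G1 moves after a G0 lift.

; perimeter-only toolpath
G21 ; units = mm
G90 ; absolute positioning
G28 ; home
; layer 1
G0 Z1.571
G0 X8.000 Y4.000
G1 X7.236 Y6.351
G1 X5.236 Y7.804
G1 X2.764 Y7.804
G1 X0.764 Y6.351
G1 X0.000 Y4.000
G1 X0.764 Y1.649
G1 X2.764 Y0.196
G1 X5.236 Y0.196
G1 X7.236 Y1.649
G1 X8.000 Y4.000
; layer 2
G0 Z3.143
G0 X8.000 Y4.000
G1 X7.236 Y6.351
G1 X5.236 Y7.804
G1 X2.764 Y7.804
G1 X0.764 Y6.351
G1 X0.000 Y4.000
G1 X0.764 Y1.649
G1 X2.764 Y0.196
G1 X5.236 Y0.196
G1 X7.236 Y1.649
G1 X8.000 Y4.000
; layer 3
G0 Z4.714
G0 X8.000 Y4.000
G1 X7.236 Y6.351
G1 X5.236 Y7.804
G1 X2.764 Y7.804
G1 X0.764 Y6.351
G1 X0.000 Y4.000
G1 X0.764 Y1.649
G1 X2.764 Y0.196
G1 X5.236 Y0.196
G1 X7.236 Y1.649
G1 X8.000 Y4.000
; layer 4
G0 Z6.286
G0 X8.000 Y4.000
G1 X7.236 Y6.351
G1 X5.236 Y7.804
G1 X2.764 Y7.804
G1 X0.764 Y6.351
G1 X0.000 Y4.000
G1 X0.764 Y1.649
G1 X2.764 Y0.196
G1 X5.236 Y0.196
G1 X7.236 Y1.649
G1 X8.000 Y4.000
; layer 5
G0 Z7.857
G0 X8.000 Y4.000
G1 X7.236 Y6.351
G1 X5.236 Y7.804
G1 X2.764 Y7.804
G1 X0.764 Y6.351
G1 X0.000 Y4.000
G1 X0.764 Y1.649
G1 X2.764 Y0.196
G1 X5.236 Y0.196
G1 X7.236 Y1.649
G1 X8.000 Y4.000
; layer 6
G0 Z9.429
G0 X8.000 Y4.000
G1 X7.236 Y6.351
G1 X5.236 Y7.804
G1 X2.764 Y7.804
G1 X0.764 Y6.351
G1 X0.000 Y4.000
G1 X0.764 Y1.649
G1 X2.764 Y0.196
G1 X5.236 Y0.196
G1 X7.236 Y1.649
G1 X8.000 Y4.000
; layer 7
G0 Z11.000
G0 X8.000 Y4.000
G1 X7.236 Y6.351
G1 X5.236 Y7.804
G1 X2.764 Y7.804
G1 X0.764 Y6.351
G1 X0.000 Y4.000
G1 X0.764 Y1.649
G1 X2.764 Y0.196
G1 X5.236 Y0.196
G1 X7.236 Y1.649
G1 X8.000 Y4.000
M2 ; end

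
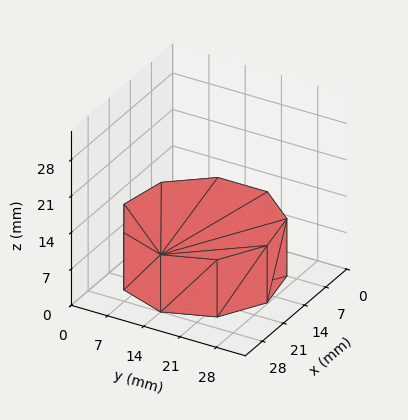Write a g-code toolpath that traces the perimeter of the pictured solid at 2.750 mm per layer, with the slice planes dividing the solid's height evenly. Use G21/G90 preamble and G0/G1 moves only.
Reading the render: the shape is a regular 9-sided prism (a cylinder approximated with 9 flat sides), circumscribed radius ≈ 14 mm, height ≈ 11 mm (dimensions read to the nearest mm from the axis ticks). For the g-code, the solid's height is divided into equal slices at the stated Δz and each level perimeter traced with G1 moves after a G0 lift.

; perimeter-only toolpath
G21 ; units = mm
G90 ; absolute positioning
G28 ; home
; layer 1
G0 Z2.750
G0 X28.000 Y14.000
G1 X24.725 Y22.999
G1 X16.431 Y27.787
G1 X7.000 Y26.124
G1 X0.844 Y18.788
G1 X0.844 Y9.212
G1 X7.000 Y1.876
G1 X16.431 Y0.213
G1 X24.725 Y5.001
G1 X28.000 Y14.000
; layer 2
G0 Z5.500
G0 X28.000 Y14.000
G1 X24.725 Y22.999
G1 X16.431 Y27.787
G1 X7.000 Y26.124
G1 X0.844 Y18.788
G1 X0.844 Y9.212
G1 X7.000 Y1.876
G1 X16.431 Y0.213
G1 X24.725 Y5.001
G1 X28.000 Y14.000
; layer 3
G0 Z8.250
G0 X28.000 Y14.000
G1 X24.725 Y22.999
G1 X16.431 Y27.787
G1 X7.000 Y26.124
G1 X0.844 Y18.788
G1 X0.844 Y9.212
G1 X7.000 Y1.876
G1 X16.431 Y0.213
G1 X24.725 Y5.001
G1 X28.000 Y14.000
; layer 4
G0 Z11.000
G0 X28.000 Y14.000
G1 X24.725 Y22.999
G1 X16.431 Y27.787
G1 X7.000 Y26.124
G1 X0.844 Y18.788
G1 X0.844 Y9.212
G1 X7.000 Y1.876
G1 X16.431 Y0.213
G1 X24.725 Y5.001
G1 X28.000 Y14.000
M2 ; end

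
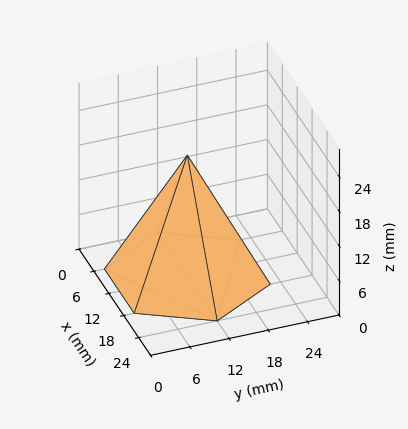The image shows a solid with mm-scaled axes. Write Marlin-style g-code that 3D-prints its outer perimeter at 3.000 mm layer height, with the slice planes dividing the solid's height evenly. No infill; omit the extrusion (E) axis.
Reading the render: the shape is a regular 6-sided pyramid, base circumscribed radius ≈ 12 mm, apex at z ≈ 21 mm (dimensions read to the nearest mm from the axis ticks). For the g-code, the solid's height is divided into equal slices at the stated Δz and each level perimeter traced with G1 moves after a G0 lift.

; perimeter-only toolpath
G21 ; units = mm
G90 ; absolute positioning
G28 ; home
; layer 1
G0 Z3.000
G0 X22.286 Y12.000
G1 X17.143 Y20.907
G1 X6.857 Y20.907
G1 X1.714 Y12.000
G1 X6.857 Y3.093
G1 X17.143 Y3.093
G1 X22.286 Y12.000
; layer 2
G0 Z6.000
G0 X20.571 Y12.000
G1 X16.286 Y19.423
G1 X7.714 Y19.423
G1 X3.429 Y12.000
G1 X7.714 Y4.577
G1 X16.286 Y4.577
G1 X20.571 Y12.000
; layer 3
G0 Z9.000
G0 X18.857 Y12.000
G1 X15.429 Y17.938
G1 X8.571 Y17.938
G1 X5.143 Y12.000
G1 X8.571 Y6.062
G1 X15.429 Y6.062
G1 X18.857 Y12.000
; layer 4
G0 Z12.000
G0 X17.143 Y12.000
G1 X14.571 Y16.454
G1 X9.429 Y16.454
G1 X6.857 Y12.000
G1 X9.429 Y7.546
G1 X14.571 Y7.546
G1 X17.143 Y12.000
; layer 5
G0 Z15.000
G0 X15.429 Y12.000
G1 X13.714 Y14.969
G1 X10.286 Y14.969
G1 X8.571 Y12.000
G1 X10.286 Y9.031
G1 X13.714 Y9.031
G1 X15.429 Y12.000
; layer 6
G0 Z18.000
G0 X13.714 Y12.000
G1 X12.857 Y13.485
G1 X11.143 Y13.485
G1 X10.286 Y12.000
G1 X11.143 Y10.515
G1 X12.857 Y10.515
G1 X13.714 Y12.000
M2 ; end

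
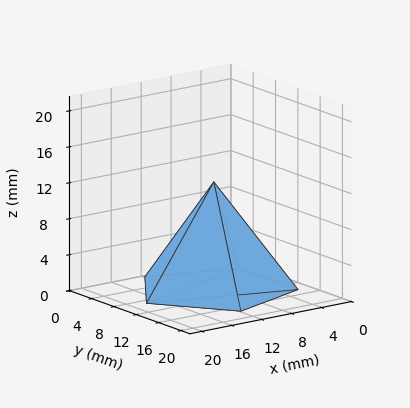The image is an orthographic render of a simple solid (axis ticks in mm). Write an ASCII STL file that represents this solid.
Reading the render: the shape is a regular 5-sided pyramid, base circumscribed radius ≈ 9 mm, apex at z ≈ 12 mm (dimensions read to the nearest mm from the axis ticks). For the STL, each face is triangulated and given an outward normal.

solid part
  facet normal 0.0000 0.0000 -1.0000
    outer loop
      vertex 1.7 14.3 0.0
      vertex 11.8 17.6 0.0
      vertex 18.0 9.0 0.0
    endloop
  endfacet
  facet normal 0.0000 0.0000 -1.0000
    outer loop
      vertex 1.7 3.7 0.0
      vertex 1.7 14.3 0.0
      vertex 18.0 9.0 0.0
    endloop
  endfacet
  facet normal 0.0000 0.0000 -1.0000
    outer loop
      vertex 11.8 0.4 0.0
      vertex 1.7 3.7 0.0
      vertex 18.0 9.0 0.0
    endloop
  endfacet
  facet normal 0.6930 0.4996 0.5198
    outer loop
      vertex 18.0 9.0 0.0
      vertex 11.8 17.6 0.0
      vertex 9.0 9.0 12.0
    endloop
  endfacet
  facet normal -0.2653 0.8119 0.5200
    outer loop
      vertex 11.8 17.6 0.0
      vertex 1.7 14.3 0.0
      vertex 9.0 9.0 12.0
    endloop
  endfacet
  facet normal -0.8543 0.0000 0.5197
    outer loop
      vertex 1.7 14.3 0.0
      vertex 1.7 3.7 0.0
      vertex 9.0 9.0 12.0
    endloop
  endfacet
  facet normal -0.2653 -0.8119 0.5200
    outer loop
      vertex 1.7 3.7 0.0
      vertex 11.8 0.4 0.0
      vertex 9.0 9.0 12.0
    endloop
  endfacet
  facet normal 0.6930 -0.4996 0.5198
    outer loop
      vertex 11.8 0.4 0.0
      vertex 18.0 9.0 0.0
      vertex 9.0 9.0 12.0
    endloop
  endfacet
endsolid part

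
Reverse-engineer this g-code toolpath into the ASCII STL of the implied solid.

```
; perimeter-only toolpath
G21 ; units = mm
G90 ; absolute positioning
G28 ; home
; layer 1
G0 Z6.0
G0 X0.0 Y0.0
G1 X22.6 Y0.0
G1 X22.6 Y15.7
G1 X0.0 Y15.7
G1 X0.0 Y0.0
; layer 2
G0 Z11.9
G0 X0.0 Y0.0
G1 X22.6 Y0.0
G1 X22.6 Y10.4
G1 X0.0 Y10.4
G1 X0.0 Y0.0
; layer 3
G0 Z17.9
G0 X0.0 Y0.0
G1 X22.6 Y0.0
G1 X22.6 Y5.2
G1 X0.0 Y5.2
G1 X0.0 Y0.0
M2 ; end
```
solid part
  facet normal 0.0000 0.0000 -1.0000
    outer loop
      vertex 22.6 20.9 0.0
      vertex 22.6 0.0 0.0
      vertex 0.0 0.0 0.0
    endloop
  endfacet
  facet normal 0.0000 0.0000 -1.0000
    outer loop
      vertex 0.0 20.9 0.0
      vertex 22.6 20.9 0.0
      vertex 0.0 0.0 0.0
    endloop
  endfacet
  facet normal 0.0000 -1.0000 0.0000
    outer loop
      vertex 0.0 0.0 0.0
      vertex 22.6 0.0 0.0
      vertex 22.6 0.0 23.9
    endloop
  endfacet
  facet normal 0.0000 -1.0000 0.0000
    outer loop
      vertex 0.0 0.0 0.0
      vertex 22.6 0.0 23.9
      vertex 0.0 0.0 23.9
    endloop
  endfacet
  facet normal 0.0000 0.7528 0.6583
    outer loop
      vertex 0.0 0.0 23.9
      vertex 22.6 0.0 23.9
      vertex 22.6 20.9 0.0
    endloop
  endfacet
  facet normal 0.0000 0.7528 0.6583
    outer loop
      vertex 0.0 0.0 23.9
      vertex 22.6 20.9 0.0
      vertex 0.0 20.9 0.0
    endloop
  endfacet
  facet normal -1.0000 0.0000 0.0000
    outer loop
      vertex 0.0 0.0 23.9
      vertex 0.0 20.9 0.0
      vertex 0.0 0.0 0.0
    endloop
  endfacet
  facet normal 1.0000 0.0000 0.0000
    outer loop
      vertex 22.6 0.0 0.0
      vertex 22.6 20.9 0.0
      vertex 22.6 0.0 23.9
    endloop
  endfacet
endsolid part

The G0 Z moves step by Δz≈6.0 mm. The G1 loops shrink linearly with z, so the solid tapers from its base footprint up to z≈23.9. Closing with a flat bottom cap and the tapered top and triangulating gives 8 facets — a wedge (ramp): 22.6 × 20.9 mm base, rising to 23.9 mm along the y=0 edge and sloping linearly to z=0 at y=20.9.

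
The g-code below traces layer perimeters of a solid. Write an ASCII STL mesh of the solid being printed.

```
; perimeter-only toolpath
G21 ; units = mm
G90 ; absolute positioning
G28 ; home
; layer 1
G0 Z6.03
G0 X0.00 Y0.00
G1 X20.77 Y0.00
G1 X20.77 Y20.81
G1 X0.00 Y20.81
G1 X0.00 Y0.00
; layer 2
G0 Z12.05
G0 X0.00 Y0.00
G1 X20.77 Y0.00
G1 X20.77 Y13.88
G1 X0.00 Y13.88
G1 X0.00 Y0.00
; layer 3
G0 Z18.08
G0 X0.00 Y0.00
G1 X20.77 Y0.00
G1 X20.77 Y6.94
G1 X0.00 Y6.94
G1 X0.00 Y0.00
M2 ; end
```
solid part
  facet normal 0.0000 0.0000 -1.0000
    outer loop
      vertex 20.77 27.75 0.00
      vertex 20.77 0.00 0.00
      vertex 0.00 0.00 0.00
    endloop
  endfacet
  facet normal 0.0000 0.0000 -1.0000
    outer loop
      vertex 0.00 27.75 0.00
      vertex 20.77 27.75 0.00
      vertex 0.00 0.00 0.00
    endloop
  endfacet
  facet normal 0.0000 -1.0000 0.0000
    outer loop
      vertex 0.00 0.00 0.00
      vertex 20.77 0.00 0.00
      vertex 20.77 0.00 24.10
    endloop
  endfacet
  facet normal 0.0000 -1.0000 0.0000
    outer loop
      vertex 0.00 0.00 0.00
      vertex 20.77 0.00 24.10
      vertex 0.00 0.00 24.10
    endloop
  endfacet
  facet normal 0.0000 0.6557 0.7550
    outer loop
      vertex 0.00 0.00 24.10
      vertex 20.77 0.00 24.10
      vertex 20.77 27.75 0.00
    endloop
  endfacet
  facet normal 0.0000 0.6557 0.7550
    outer loop
      vertex 0.00 0.00 24.10
      vertex 20.77 27.75 0.00
      vertex 0.00 27.75 0.00
    endloop
  endfacet
  facet normal -1.0000 0.0000 0.0000
    outer loop
      vertex 0.00 0.00 24.10
      vertex 0.00 27.75 0.00
      vertex 0.00 0.00 0.00
    endloop
  endfacet
  facet normal 1.0000 0.0000 0.0000
    outer loop
      vertex 20.77 0.00 0.00
      vertex 20.77 27.75 0.00
      vertex 20.77 0.00 24.10
    endloop
  endfacet
endsolid part

The G0 Z moves step by Δz≈6.03 mm. The G1 loops shrink linearly with z, so the solid tapers from its base footprint up to z≈24.1. Closing with a flat bottom cap and the tapered top and triangulating gives 8 facets — a wedge (ramp): 20.8 × 27.8 mm base, rising to 24.1 mm along the y=0 edge and sloping linearly to z=0 at y=27.8.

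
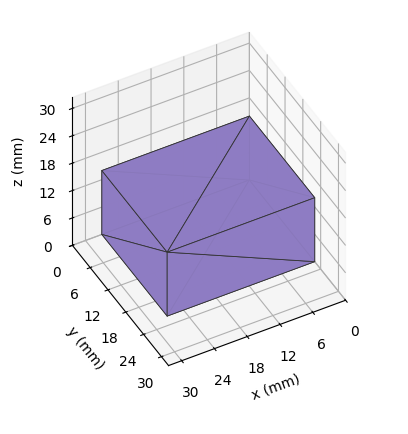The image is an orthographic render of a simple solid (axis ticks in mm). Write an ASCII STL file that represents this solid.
Reading the render: the shape is a rectangular box, roughly 27 × 22 mm footprint and 14 mm tall (dimensions read to the nearest mm from the axis ticks). For the STL, each face is triangulated and given an outward normal.

solid part
  facet normal 0.0000 0.0000 -1.0000
    outer loop
      vertex 27.00 22.00 0.00
      vertex 27.00 0.00 0.00
      vertex 0.00 0.00 0.00
    endloop
  endfacet
  facet normal 0.0000 0.0000 -1.0000
    outer loop
      vertex 0.00 22.00 0.00
      vertex 27.00 22.00 0.00
      vertex 0.00 0.00 0.00
    endloop
  endfacet
  facet normal 0.0000 0.0000 1.0000
    outer loop
      vertex 0.00 0.00 14.00
      vertex 27.00 0.00 14.00
      vertex 27.00 22.00 14.00
    endloop
  endfacet
  facet normal 0.0000 0.0000 1.0000
    outer loop
      vertex 0.00 0.00 14.00
      vertex 27.00 22.00 14.00
      vertex 0.00 22.00 14.00
    endloop
  endfacet
  facet normal 0.0000 -1.0000 0.0000
    outer loop
      vertex 0.00 0.00 0.00
      vertex 27.00 0.00 0.00
      vertex 27.00 0.00 14.00
    endloop
  endfacet
  facet normal 0.0000 -1.0000 0.0000
    outer loop
      vertex 0.00 0.00 0.00
      vertex 27.00 0.00 14.00
      vertex 0.00 0.00 14.00
    endloop
  endfacet
  facet normal 0.0000 1.0000 0.0000
    outer loop
      vertex 27.00 22.00 14.00
      vertex 27.00 22.00 0.00
      vertex 0.00 22.00 0.00
    endloop
  endfacet
  facet normal 0.0000 1.0000 0.0000
    outer loop
      vertex 0.00 22.00 14.00
      vertex 27.00 22.00 14.00
      vertex 0.00 22.00 0.00
    endloop
  endfacet
  facet normal -1.0000 0.0000 0.0000
    outer loop
      vertex 0.00 22.00 14.00
      vertex 0.00 22.00 0.00
      vertex 0.00 0.00 0.00
    endloop
  endfacet
  facet normal -1.0000 0.0000 0.0000
    outer loop
      vertex 0.00 0.00 14.00
      vertex 0.00 22.00 14.00
      vertex 0.00 0.00 0.00
    endloop
  endfacet
  facet normal 1.0000 0.0000 0.0000
    outer loop
      vertex 27.00 0.00 0.00
      vertex 27.00 22.00 0.00
      vertex 27.00 22.00 14.00
    endloop
  endfacet
  facet normal 1.0000 0.0000 0.0000
    outer loop
      vertex 27.00 0.00 0.00
      vertex 27.00 22.00 14.00
      vertex 27.00 0.00 14.00
    endloop
  endfacet
endsolid part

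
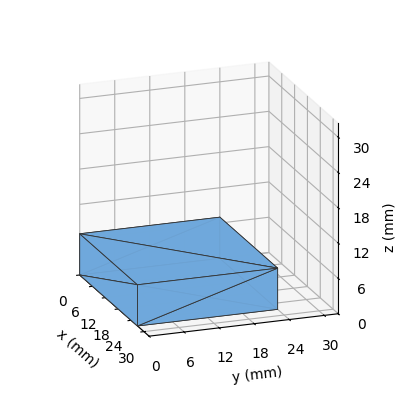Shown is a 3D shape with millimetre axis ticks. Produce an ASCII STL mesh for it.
Reading the render: the shape is a rectangular box, roughly 27 × 24 mm footprint and 7 mm tall (dimensions read to the nearest mm from the axis ticks). For the STL, each face is triangulated and given an outward normal.

solid part
  facet normal 0.0000 0.0000 -1.0000
    outer loop
      vertex 27.0 24.0 0.0
      vertex 27.0 0.0 0.0
      vertex 0.0 0.0 0.0
    endloop
  endfacet
  facet normal 0.0000 0.0000 -1.0000
    outer loop
      vertex 0.0 24.0 0.0
      vertex 27.0 24.0 0.0
      vertex 0.0 0.0 0.0
    endloop
  endfacet
  facet normal 0.0000 0.0000 1.0000
    outer loop
      vertex 0.0 0.0 7.0
      vertex 27.0 0.0 7.0
      vertex 27.0 24.0 7.0
    endloop
  endfacet
  facet normal 0.0000 0.0000 1.0000
    outer loop
      vertex 0.0 0.0 7.0
      vertex 27.0 24.0 7.0
      vertex 0.0 24.0 7.0
    endloop
  endfacet
  facet normal 0.0000 -1.0000 0.0000
    outer loop
      vertex 0.0 0.0 0.0
      vertex 27.0 0.0 0.0
      vertex 27.0 0.0 7.0
    endloop
  endfacet
  facet normal 0.0000 -1.0000 0.0000
    outer loop
      vertex 0.0 0.0 0.0
      vertex 27.0 0.0 7.0
      vertex 0.0 0.0 7.0
    endloop
  endfacet
  facet normal 0.0000 1.0000 0.0000
    outer loop
      vertex 27.0 24.0 7.0
      vertex 27.0 24.0 0.0
      vertex 0.0 24.0 0.0
    endloop
  endfacet
  facet normal 0.0000 1.0000 0.0000
    outer loop
      vertex 0.0 24.0 7.0
      vertex 27.0 24.0 7.0
      vertex 0.0 24.0 0.0
    endloop
  endfacet
  facet normal -1.0000 0.0000 0.0000
    outer loop
      vertex 0.0 24.0 7.0
      vertex 0.0 24.0 0.0
      vertex 0.0 0.0 0.0
    endloop
  endfacet
  facet normal -1.0000 0.0000 0.0000
    outer loop
      vertex 0.0 0.0 7.0
      vertex 0.0 24.0 7.0
      vertex 0.0 0.0 0.0
    endloop
  endfacet
  facet normal 1.0000 0.0000 0.0000
    outer loop
      vertex 27.0 0.0 0.0
      vertex 27.0 24.0 0.0
      vertex 27.0 24.0 7.0
    endloop
  endfacet
  facet normal 1.0000 0.0000 0.0000
    outer loop
      vertex 27.0 0.0 0.0
      vertex 27.0 24.0 7.0
      vertex 27.0 0.0 7.0
    endloop
  endfacet
endsolid part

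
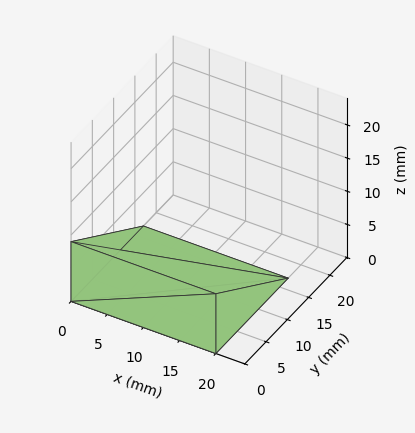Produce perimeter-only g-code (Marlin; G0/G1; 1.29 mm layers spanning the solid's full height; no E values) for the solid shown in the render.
Reading the render: the shape is a wedge (ramp): 20 × 17 mm base, rising to 9 mm along the y=0 edge and sloping linearly to z=0 at y=17 (dimensions read to the nearest mm from the axis ticks). For the g-code, the solid's height is divided into equal slices at the stated Δz and each level perimeter traced with G1 moves after a G0 lift.

; perimeter-only toolpath
G21 ; units = mm
G90 ; absolute positioning
G28 ; home
; layer 1
G0 Z1.29
G0 X0.00 Y0.00
G1 X20.00 Y0.00
G1 X20.00 Y14.57
G1 X0.00 Y14.57
G1 X0.00 Y0.00
; layer 2
G0 Z2.57
G0 X0.00 Y0.00
G1 X20.00 Y0.00
G1 X20.00 Y12.14
G1 X0.00 Y12.14
G1 X0.00 Y0.00
; layer 3
G0 Z3.86
G0 X0.00 Y0.00
G1 X20.00 Y0.00
G1 X20.00 Y9.71
G1 X0.00 Y9.71
G1 X0.00 Y0.00
; layer 4
G0 Z5.14
G0 X0.00 Y0.00
G1 X20.00 Y0.00
G1 X20.00 Y7.29
G1 X0.00 Y7.29
G1 X0.00 Y0.00
; layer 5
G0 Z6.43
G0 X0.00 Y0.00
G1 X20.00 Y0.00
G1 X20.00 Y4.86
G1 X0.00 Y4.86
G1 X0.00 Y0.00
; layer 6
G0 Z7.71
G0 X0.00 Y0.00
G1 X20.00 Y0.00
G1 X20.00 Y2.43
G1 X0.00 Y2.43
G1 X0.00 Y0.00
M2 ; end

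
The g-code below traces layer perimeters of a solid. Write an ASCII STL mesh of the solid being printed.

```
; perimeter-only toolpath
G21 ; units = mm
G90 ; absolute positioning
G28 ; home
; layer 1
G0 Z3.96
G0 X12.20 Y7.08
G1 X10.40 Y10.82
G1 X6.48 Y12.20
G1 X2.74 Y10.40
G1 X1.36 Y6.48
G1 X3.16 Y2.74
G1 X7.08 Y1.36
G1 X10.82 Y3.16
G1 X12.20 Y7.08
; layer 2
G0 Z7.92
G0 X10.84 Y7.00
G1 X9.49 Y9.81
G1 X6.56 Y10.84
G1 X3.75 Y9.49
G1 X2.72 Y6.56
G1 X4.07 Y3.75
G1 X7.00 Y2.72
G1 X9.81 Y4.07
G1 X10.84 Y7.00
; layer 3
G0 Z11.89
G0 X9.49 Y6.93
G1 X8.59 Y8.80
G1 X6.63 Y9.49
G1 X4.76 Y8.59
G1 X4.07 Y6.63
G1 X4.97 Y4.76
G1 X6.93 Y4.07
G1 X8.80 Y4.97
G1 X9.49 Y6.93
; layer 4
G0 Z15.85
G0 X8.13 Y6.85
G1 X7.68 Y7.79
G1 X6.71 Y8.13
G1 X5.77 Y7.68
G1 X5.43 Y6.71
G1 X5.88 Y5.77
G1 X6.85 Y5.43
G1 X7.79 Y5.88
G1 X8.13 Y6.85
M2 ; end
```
solid part
  facet normal 0.0000 0.0000 -1.0000
    outer loop
      vertex 6.41 13.55 0.00
      vertex 11.30 11.83 0.00
      vertex 13.55 7.15 0.00
    endloop
  endfacet
  facet normal 0.0000 0.0000 -1.0000
    outer loop
      vertex 1.73 11.30 0.00
      vertex 6.41 13.55 0.00
      vertex 13.55 7.15 0.00
    endloop
  endfacet
  facet normal 0.0000 0.0000 -1.0000
    outer loop
      vertex 0.01 6.41 0.00
      vertex 1.73 11.30 0.00
      vertex 13.55 7.15 0.00
    endloop
  endfacet
  facet normal 0.0000 0.0000 -1.0000
    outer loop
      vertex 2.26 1.73 0.00
      vertex 0.01 6.41 0.00
      vertex 13.55 7.15 0.00
    endloop
  endfacet
  facet normal 0.0000 0.0000 -1.0000
    outer loop
      vertex 7.15 0.01 0.00
      vertex 2.26 1.73 0.00
      vertex 13.55 7.15 0.00
    endloop
  endfacet
  facet normal 0.0000 0.0000 -1.0000
    outer loop
      vertex 11.83 2.26 0.00
      vertex 7.15 0.01 0.00
      vertex 13.55 7.15 0.00
    endloop
  endfacet
  facet normal 0.8593 0.4131 0.3014
    outer loop
      vertex 13.55 7.15 0.00
      vertex 11.30 11.83 0.00
      vertex 6.78 6.78 19.81
    endloop
  endfacet
  facet normal 0.3164 0.8995 0.3015
    outer loop
      vertex 11.30 11.83 0.00
      vertex 6.41 13.55 0.00
      vertex 6.78 6.78 19.81
    endloop
  endfacet
  facet normal -0.4131 0.8593 0.3014
    outer loop
      vertex 6.41 13.55 0.00
      vertex 1.73 11.30 0.00
      vertex 6.78 6.78 19.81
    endloop
  endfacet
  facet normal -0.8995 0.3164 0.3015
    outer loop
      vertex 1.73 11.30 0.00
      vertex 0.01 6.41 0.00
      vertex 6.78 6.78 19.81
    endloop
  endfacet
  facet normal -0.8593 -0.4131 0.3014
    outer loop
      vertex 0.01 6.41 0.00
      vertex 2.26 1.73 0.00
      vertex 6.78 6.78 19.81
    endloop
  endfacet
  facet normal -0.3164 -0.8995 0.3015
    outer loop
      vertex 2.26 1.73 0.00
      vertex 7.15 0.01 0.00
      vertex 6.78 6.78 19.81
    endloop
  endfacet
  facet normal 0.4131 -0.8593 0.3014
    outer loop
      vertex 7.15 0.01 0.00
      vertex 11.83 2.26 0.00
      vertex 6.78 6.78 19.81
    endloop
  endfacet
  facet normal 0.8995 -0.3164 0.3015
    outer loop
      vertex 11.83 2.26 0.00
      vertex 13.55 7.15 0.00
      vertex 6.78 6.78 19.81
    endloop
  endfacet
endsolid part

The G0 Z moves step by Δz≈3.96 mm. The G1 loops shrink linearly with z, so the solid tapers from its base footprint up to z≈19.8. Closing with a flat bottom cap and the tapered top and triangulating gives 14 facets — a regular 8-sided pyramid, base circumscribed radius ≈ 6.78 mm, apex at z ≈ 19.8 mm.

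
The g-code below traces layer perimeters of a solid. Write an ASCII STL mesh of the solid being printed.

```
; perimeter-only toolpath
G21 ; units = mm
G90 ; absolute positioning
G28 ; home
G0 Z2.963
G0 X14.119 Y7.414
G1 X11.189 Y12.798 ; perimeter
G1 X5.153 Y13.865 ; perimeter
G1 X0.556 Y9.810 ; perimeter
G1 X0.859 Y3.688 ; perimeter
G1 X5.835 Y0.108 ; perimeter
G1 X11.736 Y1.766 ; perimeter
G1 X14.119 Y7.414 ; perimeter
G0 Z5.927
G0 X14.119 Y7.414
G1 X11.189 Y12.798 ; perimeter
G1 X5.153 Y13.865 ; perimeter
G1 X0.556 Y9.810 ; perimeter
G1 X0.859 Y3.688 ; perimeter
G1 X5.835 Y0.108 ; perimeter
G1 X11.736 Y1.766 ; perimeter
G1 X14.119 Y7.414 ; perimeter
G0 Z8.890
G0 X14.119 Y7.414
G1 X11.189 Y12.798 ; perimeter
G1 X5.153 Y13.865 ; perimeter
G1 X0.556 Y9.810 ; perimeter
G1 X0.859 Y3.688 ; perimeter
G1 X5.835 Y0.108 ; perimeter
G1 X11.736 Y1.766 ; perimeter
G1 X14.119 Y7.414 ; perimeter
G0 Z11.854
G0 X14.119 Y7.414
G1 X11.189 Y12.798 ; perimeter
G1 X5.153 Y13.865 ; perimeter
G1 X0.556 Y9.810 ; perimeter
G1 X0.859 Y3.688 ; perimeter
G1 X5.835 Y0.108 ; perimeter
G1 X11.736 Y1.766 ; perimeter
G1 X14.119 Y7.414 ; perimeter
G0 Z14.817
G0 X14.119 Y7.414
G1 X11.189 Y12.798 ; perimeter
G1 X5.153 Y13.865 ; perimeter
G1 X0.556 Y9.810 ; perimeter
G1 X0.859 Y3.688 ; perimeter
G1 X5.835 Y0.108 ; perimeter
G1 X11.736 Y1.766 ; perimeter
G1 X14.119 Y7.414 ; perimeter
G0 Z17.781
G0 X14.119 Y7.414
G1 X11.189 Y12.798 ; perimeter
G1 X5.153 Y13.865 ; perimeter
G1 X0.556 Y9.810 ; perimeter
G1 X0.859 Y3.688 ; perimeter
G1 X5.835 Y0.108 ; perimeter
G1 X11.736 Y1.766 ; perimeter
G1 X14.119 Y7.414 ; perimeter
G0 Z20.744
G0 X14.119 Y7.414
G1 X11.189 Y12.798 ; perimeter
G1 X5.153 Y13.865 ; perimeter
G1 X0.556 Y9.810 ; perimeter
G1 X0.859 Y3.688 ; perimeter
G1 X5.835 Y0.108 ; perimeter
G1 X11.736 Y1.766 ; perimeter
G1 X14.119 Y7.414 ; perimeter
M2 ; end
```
solid part
  facet normal 0.0000 0.0000 -1.0000
    outer loop
      vertex 5.153 13.865 0.000
      vertex 11.189 12.798 0.000
      vertex 14.119 7.414 0.000
    endloop
  endfacet
  facet normal 0.0000 0.0000 -1.0000
    outer loop
      vertex 0.556 9.810 0.000
      vertex 5.153 13.865 0.000
      vertex 14.119 7.414 0.000
    endloop
  endfacet
  facet normal 0.0000 0.0000 -1.0000
    outer loop
      vertex 0.859 3.688 0.000
      vertex 0.556 9.810 0.000
      vertex 14.119 7.414 0.000
    endloop
  endfacet
  facet normal 0.0000 0.0000 -1.0000
    outer loop
      vertex 5.835 0.108 0.000
      vertex 0.859 3.688 0.000
      vertex 14.119 7.414 0.000
    endloop
  endfacet
  facet normal 0.0000 0.0000 -1.0000
    outer loop
      vertex 11.736 1.766 0.000
      vertex 5.835 0.108 0.000
      vertex 14.119 7.414 0.000
    endloop
  endfacet
  facet normal 0.0000 0.0000 1.0000
    outer loop
      vertex 14.119 7.414 20.744
      vertex 11.189 12.798 20.744
      vertex 5.153 13.865 20.744
    endloop
  endfacet
  facet normal 0.0000 0.0000 1.0000
    outer loop
      vertex 14.119 7.414 20.744
      vertex 5.153 13.865 20.744
      vertex 0.556 9.810 20.744
    endloop
  endfacet
  facet normal 0.0000 0.0000 1.0000
    outer loop
      vertex 14.119 7.414 20.744
      vertex 0.556 9.810 20.744
      vertex 0.859 3.688 20.744
    endloop
  endfacet
  facet normal 0.0000 0.0000 1.0000
    outer loop
      vertex 14.119 7.414 20.744
      vertex 0.859 3.688 20.744
      vertex 5.835 0.108 20.744
    endloop
  endfacet
  facet normal 0.0000 0.0000 1.0000
    outer loop
      vertex 14.119 7.414 20.744
      vertex 5.835 0.108 20.744
      vertex 11.736 1.766 20.744
    endloop
  endfacet
  facet normal 0.8784 0.4780 0.0000
    outer loop
      vertex 14.119 7.414 0.000
      vertex 11.189 12.798 0.000
      vertex 11.189 12.798 20.744
    endloop
  endfacet
  facet normal 0.8784 0.4780 0.0000
    outer loop
      vertex 14.119 7.414 0.000
      vertex 11.189 12.798 20.744
      vertex 14.119 7.414 20.744
    endloop
  endfacet
  facet normal 0.1741 0.9847 0.0000
    outer loop
      vertex 11.189 12.798 0.000
      vertex 5.153 13.865 0.000
      vertex 5.153 13.865 20.744
    endloop
  endfacet
  facet normal 0.1741 0.9847 0.0000
    outer loop
      vertex 11.189 12.798 0.000
      vertex 5.153 13.865 20.744
      vertex 11.189 12.798 20.744
    endloop
  endfacet
  facet normal -0.6615 0.7499 0.0000
    outer loop
      vertex 5.153 13.865 0.000
      vertex 0.556 9.810 0.000
      vertex 0.556 9.810 20.744
    endloop
  endfacet
  facet normal -0.6615 0.7499 0.0000
    outer loop
      vertex 5.153 13.865 0.000
      vertex 0.556 9.810 20.744
      vertex 5.153 13.865 20.744
    endloop
  endfacet
  facet normal -0.9988 -0.0494 0.0000
    outer loop
      vertex 0.556 9.810 0.000
      vertex 0.859 3.688 0.000
      vertex 0.859 3.688 20.744
    endloop
  endfacet
  facet normal -0.9988 -0.0494 0.0000
    outer loop
      vertex 0.556 9.810 0.000
      vertex 0.859 3.688 20.744
      vertex 0.556 9.810 20.744
    endloop
  endfacet
  facet normal -0.5840 -0.8117 0.0000
    outer loop
      vertex 0.859 3.688 0.000
      vertex 5.835 0.108 0.000
      vertex 5.835 0.108 20.744
    endloop
  endfacet
  facet normal -0.5840 -0.8117 0.0000
    outer loop
      vertex 0.859 3.688 0.000
      vertex 5.835 0.108 20.744
      vertex 0.859 3.688 20.744
    endloop
  endfacet
  facet normal 0.2705 -0.9627 0.0000
    outer loop
      vertex 5.835 0.108 0.000
      vertex 11.736 1.766 0.000
      vertex 11.736 1.766 20.744
    endloop
  endfacet
  facet normal 0.2705 -0.9627 0.0000
    outer loop
      vertex 5.835 0.108 0.000
      vertex 11.736 1.766 20.744
      vertex 5.835 0.108 20.744
    endloop
  endfacet
  facet normal 0.9213 -0.3887 0.0000
    outer loop
      vertex 11.736 1.766 0.000
      vertex 14.119 7.414 0.000
      vertex 14.119 7.414 20.744
    endloop
  endfacet
  facet normal 0.9213 -0.3887 0.0000
    outer loop
      vertex 11.736 1.766 0.000
      vertex 14.119 7.414 20.744
      vertex 11.736 1.766 20.744
    endloop
  endfacet
endsolid part

The G0 Z moves step by Δz≈2.963 mm. Every layer's G1 loop is the same polygon, so the solid is a straight extrusion of it from z=0 to z≈20.7. Closing with flat bottom and top caps and triangulating gives 24 facets — a regular 7-sided prism (a cylinder approximated with 7 flat sides), circumscribed radius ≈ 7.06 mm, height ≈ 20.7 mm.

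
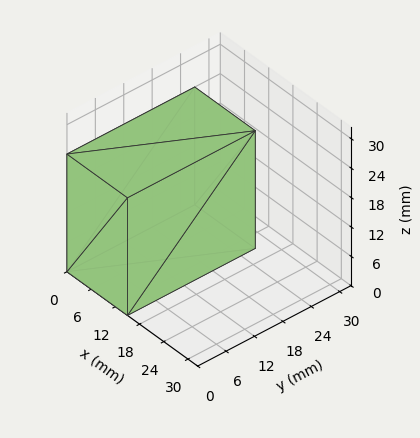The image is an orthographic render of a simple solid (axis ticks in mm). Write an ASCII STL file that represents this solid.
Reading the render: the shape is a rectangular box, roughly 15 × 27 mm footprint and 24 mm tall (dimensions read to the nearest mm from the axis ticks). For the STL, each face is triangulated and given an outward normal.

solid part
  facet normal 0.0000 0.0000 -1.0000
    outer loop
      vertex 15.000 27.000 0.000
      vertex 15.000 0.000 0.000
      vertex 0.000 0.000 0.000
    endloop
  endfacet
  facet normal 0.0000 0.0000 -1.0000
    outer loop
      vertex 0.000 27.000 0.000
      vertex 15.000 27.000 0.000
      vertex 0.000 0.000 0.000
    endloop
  endfacet
  facet normal 0.0000 0.0000 1.0000
    outer loop
      vertex 0.000 0.000 24.000
      vertex 15.000 0.000 24.000
      vertex 15.000 27.000 24.000
    endloop
  endfacet
  facet normal 0.0000 0.0000 1.0000
    outer loop
      vertex 0.000 0.000 24.000
      vertex 15.000 27.000 24.000
      vertex 0.000 27.000 24.000
    endloop
  endfacet
  facet normal 0.0000 -1.0000 0.0000
    outer loop
      vertex 0.000 0.000 0.000
      vertex 15.000 0.000 0.000
      vertex 15.000 0.000 24.000
    endloop
  endfacet
  facet normal 0.0000 -1.0000 0.0000
    outer loop
      vertex 0.000 0.000 0.000
      vertex 15.000 0.000 24.000
      vertex 0.000 0.000 24.000
    endloop
  endfacet
  facet normal 0.0000 1.0000 0.0000
    outer loop
      vertex 15.000 27.000 24.000
      vertex 15.000 27.000 0.000
      vertex 0.000 27.000 0.000
    endloop
  endfacet
  facet normal 0.0000 1.0000 0.0000
    outer loop
      vertex 0.000 27.000 24.000
      vertex 15.000 27.000 24.000
      vertex 0.000 27.000 0.000
    endloop
  endfacet
  facet normal -1.0000 0.0000 0.0000
    outer loop
      vertex 0.000 27.000 24.000
      vertex 0.000 27.000 0.000
      vertex 0.000 0.000 0.000
    endloop
  endfacet
  facet normal -1.0000 0.0000 0.0000
    outer loop
      vertex 0.000 0.000 24.000
      vertex 0.000 27.000 24.000
      vertex 0.000 0.000 0.000
    endloop
  endfacet
  facet normal 1.0000 0.0000 0.0000
    outer loop
      vertex 15.000 0.000 0.000
      vertex 15.000 27.000 0.000
      vertex 15.000 27.000 24.000
    endloop
  endfacet
  facet normal 1.0000 0.0000 0.0000
    outer loop
      vertex 15.000 0.000 0.000
      vertex 15.000 27.000 24.000
      vertex 15.000 0.000 24.000
    endloop
  endfacet
endsolid part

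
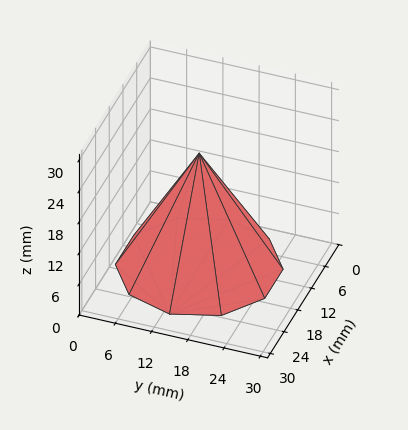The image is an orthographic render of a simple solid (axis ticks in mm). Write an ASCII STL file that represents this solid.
Reading the render: the shape is a regular 10-sided pyramid, base circumscribed radius ≈ 13 mm, apex at z ≈ 22 mm (dimensions read to the nearest mm from the axis ticks). For the STL, each face is triangulated and given an outward normal.

solid part
  facet normal 0.0000 0.0000 -1.0000
    outer loop
      vertex 17.02 25.36 0.00
      vertex 23.52 20.64 0.00
      vertex 26.00 13.00 0.00
    endloop
  endfacet
  facet normal 0.0000 0.0000 -1.0000
    outer loop
      vertex 8.98 25.36 0.00
      vertex 17.02 25.36 0.00
      vertex 26.00 13.00 0.00
    endloop
  endfacet
  facet normal 0.0000 0.0000 -1.0000
    outer loop
      vertex 2.48 20.64 0.00
      vertex 8.98 25.36 0.00
      vertex 26.00 13.00 0.00
    endloop
  endfacet
  facet normal 0.0000 0.0000 -1.0000
    outer loop
      vertex 0.00 13.00 0.00
      vertex 2.48 20.64 0.00
      vertex 26.00 13.00 0.00
    endloop
  endfacet
  facet normal 0.0000 0.0000 -1.0000
    outer loop
      vertex 2.48 5.36 0.00
      vertex 0.00 13.00 0.00
      vertex 26.00 13.00 0.00
    endloop
  endfacet
  facet normal 0.0000 0.0000 -1.0000
    outer loop
      vertex 8.98 0.64 0.00
      vertex 2.48 5.36 0.00
      vertex 26.00 13.00 0.00
    endloop
  endfacet
  facet normal 0.0000 0.0000 -1.0000
    outer loop
      vertex 17.02 0.64 0.00
      vertex 8.98 0.64 0.00
      vertex 26.00 13.00 0.00
    endloop
  endfacet
  facet normal 0.0000 0.0000 -1.0000
    outer loop
      vertex 23.52 5.36 0.00
      vertex 17.02 0.64 0.00
      vertex 26.00 13.00 0.00
    endloop
  endfacet
  facet normal 0.8292 0.2692 0.4900
    outer loop
      vertex 26.00 13.00 0.00
      vertex 23.52 20.64 0.00
      vertex 13.00 13.00 22.00
    endloop
  endfacet
  facet normal 0.5122 0.7054 0.4899
    outer loop
      vertex 23.52 20.64 0.00
      vertex 17.02 25.36 0.00
      vertex 13.00 13.00 22.00
    endloop
  endfacet
  facet normal 0.0000 0.8718 0.4898
    outer loop
      vertex 17.02 25.36 0.00
      vertex 8.98 25.36 0.00
      vertex 13.00 13.00 22.00
    endloop
  endfacet
  facet normal -0.5122 0.7054 0.4899
    outer loop
      vertex 8.98 25.36 0.00
      vertex 2.48 20.64 0.00
      vertex 13.00 13.00 22.00
    endloop
  endfacet
  facet normal -0.8292 0.2692 0.4900
    outer loop
      vertex 2.48 20.64 0.00
      vertex 0.00 13.00 0.00
      vertex 13.00 13.00 22.00
    endloop
  endfacet
  facet normal -0.8292 -0.2692 0.4900
    outer loop
      vertex 0.00 13.00 0.00
      vertex 2.48 5.36 0.00
      vertex 13.00 13.00 22.00
    endloop
  endfacet
  facet normal -0.5122 -0.7054 0.4899
    outer loop
      vertex 2.48 5.36 0.00
      vertex 8.98 0.64 0.00
      vertex 13.00 13.00 22.00
    endloop
  endfacet
  facet normal 0.0000 -0.8718 0.4898
    outer loop
      vertex 8.98 0.64 0.00
      vertex 17.02 0.64 0.00
      vertex 13.00 13.00 22.00
    endloop
  endfacet
  facet normal 0.5122 -0.7054 0.4899
    outer loop
      vertex 17.02 0.64 0.00
      vertex 23.52 5.36 0.00
      vertex 13.00 13.00 22.00
    endloop
  endfacet
  facet normal 0.8292 -0.2692 0.4900
    outer loop
      vertex 23.52 5.36 0.00
      vertex 26.00 13.00 0.00
      vertex 13.00 13.00 22.00
    endloop
  endfacet
endsolid part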